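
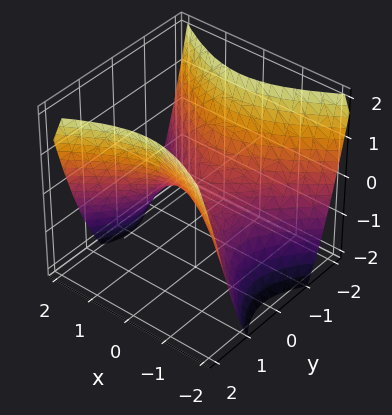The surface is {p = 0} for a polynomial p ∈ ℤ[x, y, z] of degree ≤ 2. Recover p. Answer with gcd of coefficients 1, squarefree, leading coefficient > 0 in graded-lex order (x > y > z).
(a) deg p = 2.
(b) Symmetries: mirror symmetry y ↦ −y ⇒ only even powers of y; it's symmetric under x → −x, forcing even powers of x.
(c) From the visible intercepts: one y-axis crossing is at y = 0; it crosses the x-axis at the gridline x = 0.
(d) Fitting integer coefficients to these (and the overall shape) gives p.

2*x^2 - 3*y^2 + 3*z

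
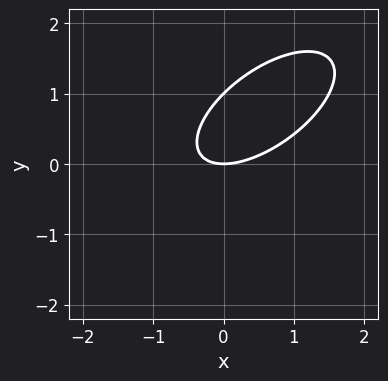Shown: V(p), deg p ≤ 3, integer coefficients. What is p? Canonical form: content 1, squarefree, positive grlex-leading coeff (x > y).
First, deg p = 2. No degree-1 curve has this shape.
Then, from the axis intercepts and sections: the y-axis gridline crossings are at y ∈ {0, 1}; one x-axis crossing is at x = 0.
Finally, solving for integer coefficients yields p as stated.

2*x^2 - 3*x*y + 3*y^2 - 3*y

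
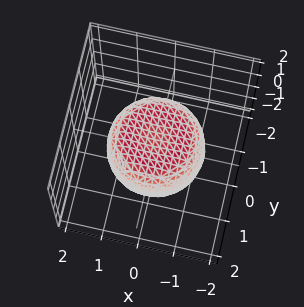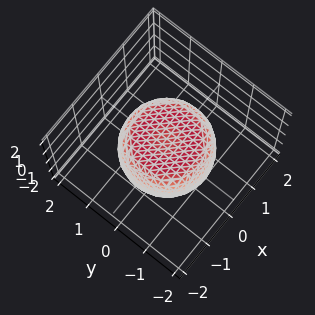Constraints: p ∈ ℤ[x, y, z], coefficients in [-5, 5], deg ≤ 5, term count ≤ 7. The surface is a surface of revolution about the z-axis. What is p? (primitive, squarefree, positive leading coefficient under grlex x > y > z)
Degree: the shape is more complex than any degree-3 surface, so deg p = 4.
Symmetry: every cross-section ⟂ z is a circle, so x, y appear only via x² + y².
From the axis intercepts and sections: a circular section at z = 0 has radius between 1 and 2.
Fitting integer coefficients to these (and the overall shape) gives p.

2*x^4 + 4*x^2*y^2 + 2*y^4 - 2*x^2 - 2*y^2 + 3*z^2 - 2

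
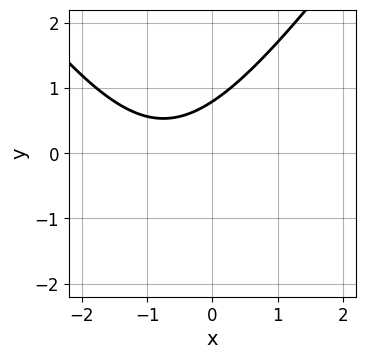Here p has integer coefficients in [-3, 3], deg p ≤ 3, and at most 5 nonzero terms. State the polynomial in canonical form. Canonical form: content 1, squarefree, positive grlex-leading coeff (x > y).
First, the degree is 2 — the shape is more complex than any degree-1 curve.
Then, reading off the gridlines: it misses every integer gridline on the x-axis.
Finally, these observations pin down the coefficients.

2*x^2 - y^2 + 3*x - 3*y + 3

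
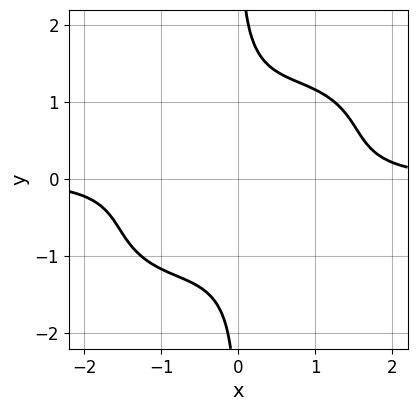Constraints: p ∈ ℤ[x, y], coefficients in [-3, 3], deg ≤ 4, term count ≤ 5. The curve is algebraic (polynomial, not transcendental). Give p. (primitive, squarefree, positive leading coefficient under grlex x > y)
First, the degree is 4 — no degree-3 curve has this shape.
Then, observable constraints: no x-intercept at any integer in the box; no y-intercept at any integer in the box.
Finally, the integer polynomial consistent with all of this is the stated p.

2*x^3*y - 3*x^2*y^2 + 3*x*y^3 - 3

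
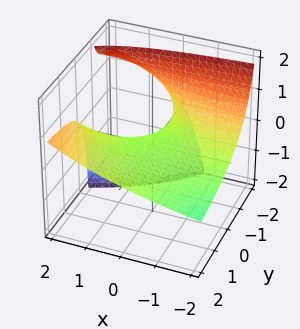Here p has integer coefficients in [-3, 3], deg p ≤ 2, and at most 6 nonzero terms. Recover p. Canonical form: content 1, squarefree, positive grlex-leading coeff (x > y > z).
x*y + x*z - 2*y*z - 3*z

The degree is 2 — the shape is more complex than any degree-1 surface.
Reading off the gridlines: the visible x-axis segment lies entirely on the surface; every point of the y-axis in the box is on the surface; it meets the z-axis at z = 0 (among the integer gridlines).
Together with the visible shape, these determine p as stated.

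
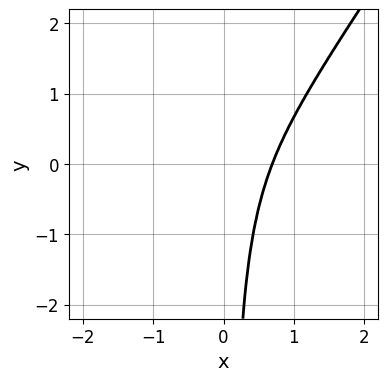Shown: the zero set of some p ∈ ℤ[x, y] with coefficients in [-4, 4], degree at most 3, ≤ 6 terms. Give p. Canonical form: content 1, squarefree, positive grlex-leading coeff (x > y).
First, deg p = 3. The shape is more complex than any degree-2 curve.
Then, observable constraints: the curve avoids every integer y-axis point in the box.
Finally, assembling these constraints gives the stated polynomial.

3*x^3 - 2*x^2*y - x*y - 1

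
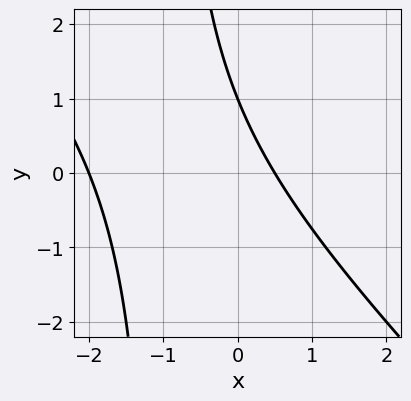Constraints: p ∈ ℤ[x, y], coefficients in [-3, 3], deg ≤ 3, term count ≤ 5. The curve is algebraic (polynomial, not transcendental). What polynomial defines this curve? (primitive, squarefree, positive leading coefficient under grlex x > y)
(a) The degree is 2 — no degree-1 curve has this shape.
(b) Checking where it meets the axes: one x-axis crossing is at x = -2; one y-axis crossing is at y = 1.
(c) Fitting integer coefficients to these (and the overall shape) gives p.

2*x^2 + 2*x*y + 3*x + 2*y - 2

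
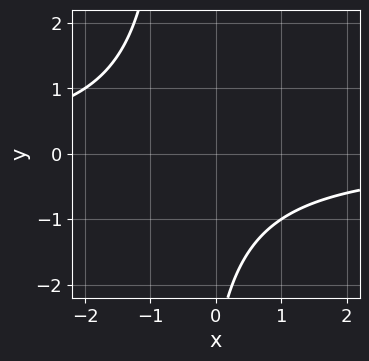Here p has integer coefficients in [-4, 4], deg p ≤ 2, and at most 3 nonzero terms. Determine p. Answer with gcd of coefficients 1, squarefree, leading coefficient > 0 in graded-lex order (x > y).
2*x*y + y + 3

Degree: a generic line meets the curve in up to 2 points, so deg p = 2.
From the axis intercepts and sections: no x-intercept at any integer in the box; the curve avoids every integer y-axis point in the box.
Assembling these constraints gives the stated polynomial.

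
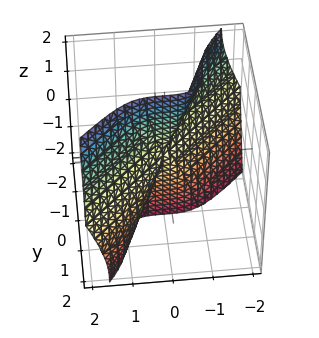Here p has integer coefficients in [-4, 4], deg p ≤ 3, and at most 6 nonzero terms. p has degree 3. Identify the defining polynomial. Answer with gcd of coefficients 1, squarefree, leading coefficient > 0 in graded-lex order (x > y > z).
x^3 + x^2*y - 2*y^3 - 2*y^2*z - y*z^2

(a) The degree is 3 — a generic line meets the surface in up to 3 points.
(b) From the axis intercepts and sections: one y-axis crossing is at y = 0; it crosses the x-axis at the gridline x = 0.
(c) Assembling these constraints gives the stated polynomial. Check: (0, 0, -2) on the z-axis lies on the surface, and p(0, 0, -2) = 0. ✓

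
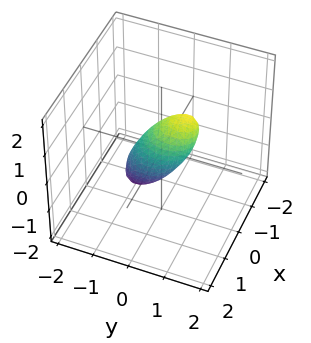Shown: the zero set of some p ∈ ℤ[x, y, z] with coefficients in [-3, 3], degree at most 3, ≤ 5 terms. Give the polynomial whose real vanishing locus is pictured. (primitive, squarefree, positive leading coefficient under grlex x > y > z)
The degree is 2 — no degree-1 surface has this shape.
From the axis intercepts and sections: among the integer gridlines, it crosses the z-axis at z ∈ {-1, 1}.
Together with the visible shape, these determine p as stated.

3*x^2 + 2*y^2 - 2*y*z + z^2 - 1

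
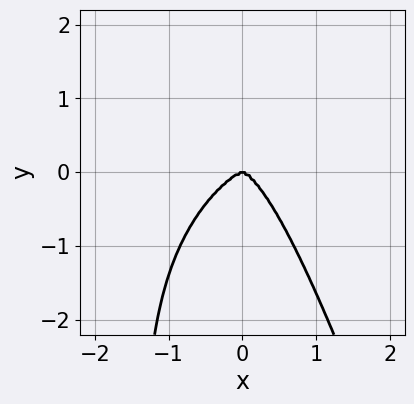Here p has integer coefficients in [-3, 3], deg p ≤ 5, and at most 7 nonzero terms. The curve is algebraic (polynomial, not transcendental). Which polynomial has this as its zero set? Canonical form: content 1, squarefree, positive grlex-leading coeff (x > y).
First, degree: no degree-3 curve has this shape, so deg p = 4.
Then, from the axis intercepts and sections: it crosses the x-axis at the gridline x = 0; it crosses the y-axis at the gridline y = 0.
Finally, these observations pin down the coefficients.

3*x^4 - 3*x^3*y + 2*x^2*y^2 + x*y^3 + 2*y^3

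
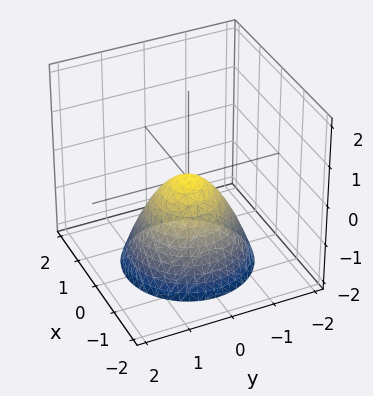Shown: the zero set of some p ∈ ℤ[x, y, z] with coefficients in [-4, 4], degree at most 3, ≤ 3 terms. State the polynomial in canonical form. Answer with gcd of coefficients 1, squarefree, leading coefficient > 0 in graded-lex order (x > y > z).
(a) deg p = 2. A paraboloid; a quadric.
(b) Symmetries: the z-axis is an axis of rotation, so x and y enter only as x² + y².
(c) Reading off the gridlines: a circular section at z = -1 has radius exactly 1; one z-axis crossing is at z = 0.
(d) Assembling these constraints gives the stated polynomial.

x^2 + y^2 + z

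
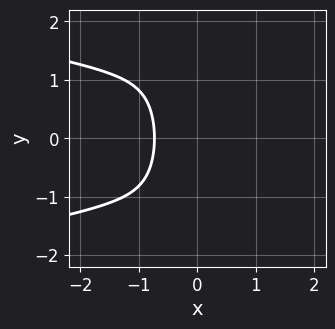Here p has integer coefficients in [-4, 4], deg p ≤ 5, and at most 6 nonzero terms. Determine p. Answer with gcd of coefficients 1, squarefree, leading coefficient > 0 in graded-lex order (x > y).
(a) The degree is 4 — no degree-3 curve has this shape.
(b) Symmetries: it's symmetric under y → −y, forcing even powers of y.
(c) From the visible intercepts: the curve avoids every integer y-axis point in the box.
(d) The integer polynomial consistent with all of this is the stated p.

3*x^2*y^2 + 2*x^3 + 3*x + 3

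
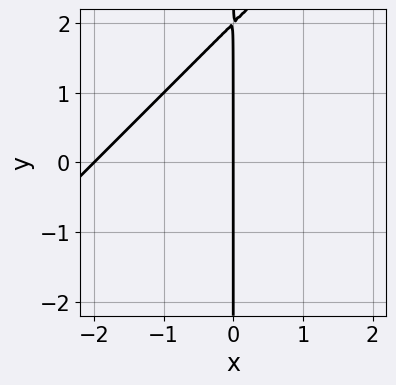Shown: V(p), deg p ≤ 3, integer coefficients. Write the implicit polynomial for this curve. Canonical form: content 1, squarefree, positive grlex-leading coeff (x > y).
First, degree: a generic line meets the curve in up to 2 points, so deg p = 2.
Next, from the visible intercepts: the visible y-axis segment lies entirely on the curve; the x-axis gridline crossings are at x ∈ {-2, 0}.
Finally, the integer polynomial consistent with all of this is the stated p.

x^2 - x*y + 2*x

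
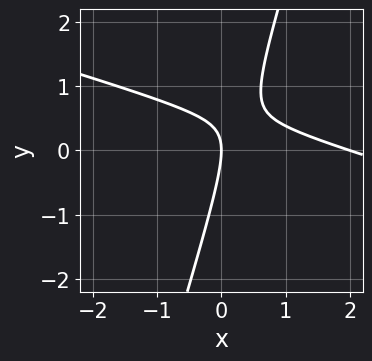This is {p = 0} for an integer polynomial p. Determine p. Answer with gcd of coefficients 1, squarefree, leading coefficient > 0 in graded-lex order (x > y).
(a) Degree: the shape is more complex than any degree-1 curve, so deg p = 2.
(b) Against the integer gridlines: it crosses the y-axis at the gridline y = 0; the x-axis gridline crossings are at x ∈ {0, 2}.
(c) Assembling these constraints gives the stated polynomial.

x^2 + 3*x*y - y^2 - 2*x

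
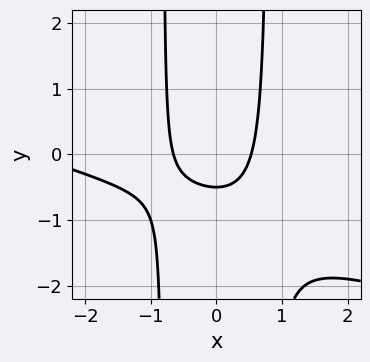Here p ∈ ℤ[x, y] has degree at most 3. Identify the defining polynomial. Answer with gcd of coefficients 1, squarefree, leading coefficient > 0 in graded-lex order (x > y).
1. The degree is 3 — the shape is more complex than any degree-2 curve.
2. The integer polynomial consistent with all of this is the stated p.

x^3 + 3*x^2*y + 3*x^2 - 2*y - 1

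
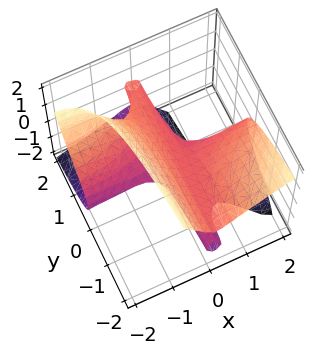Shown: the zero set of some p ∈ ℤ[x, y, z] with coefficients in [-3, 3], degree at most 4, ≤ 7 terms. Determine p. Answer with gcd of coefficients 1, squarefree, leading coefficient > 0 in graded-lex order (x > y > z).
3*x^2*y - x^2*z + 3*x*z^2 + 2*z^3 - z

(a) The degree is 3 — the shape is more complex than any degree-2 surface.
(b) Reading off the gridlines: it crosses the z-axis at the gridline z = 0; the visible y-axis segment lies entirely on the surface; every point of the x-axis in the box is on the surface.
(c) These observations pin down the coefficients.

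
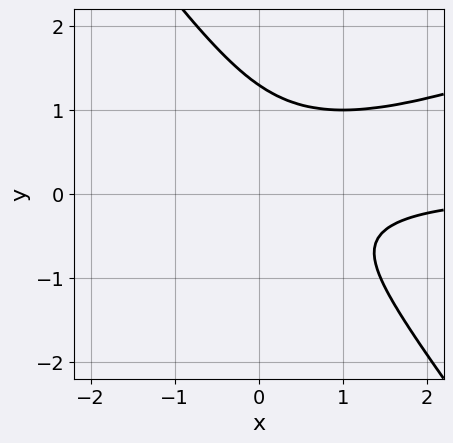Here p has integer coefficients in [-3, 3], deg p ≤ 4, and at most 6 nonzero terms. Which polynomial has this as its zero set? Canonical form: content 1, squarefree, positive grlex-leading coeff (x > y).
1. The degree is 3 — no degree-2 curve has this shape.
2. Against the integer gridlines: the curve avoids every integer x-axis point in the box.
3. Solving for integer coefficients yields p as stated.

x^2*y - 2*x*y^2 - 2*y^3 + 2*y^2 + 1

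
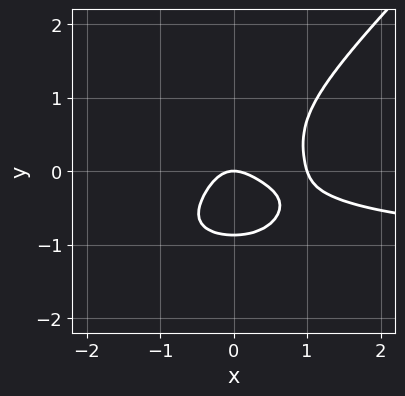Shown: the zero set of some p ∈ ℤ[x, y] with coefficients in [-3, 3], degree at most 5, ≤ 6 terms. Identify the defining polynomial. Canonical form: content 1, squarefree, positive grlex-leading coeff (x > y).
3*x^3*y - 3*y^4 + 3*x^3 - 3*x^2 - 2*y

1. deg p = 4. A generic line meets the curve in up to 4 points.
2. Against the integer gridlines: among the integer gridlines, it crosses the x-axis at x ∈ {0, 1}; it meets the y-axis at y = 0 (among the integer gridlines).
3. Putting this together gives p.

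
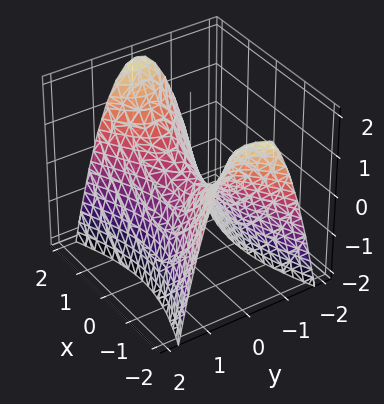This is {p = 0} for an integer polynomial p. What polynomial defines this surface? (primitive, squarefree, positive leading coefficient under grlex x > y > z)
x^2 - 3*y^2 - 2*z

1. deg p = 2. A saddle surface; a quadric.
2. Symmetries: it's symmetric under y → −y, forcing even powers of y; it's symmetric under x → −x, forcing even powers of x.
3. Observable constraints: one y-axis crossing is at y = 0; it meets the x-axis at x = 0 (among the integer gridlines); it meets the z-axis at z = 0 (among the integer gridlines).
4. Matching integer coefficients to the picture gives p.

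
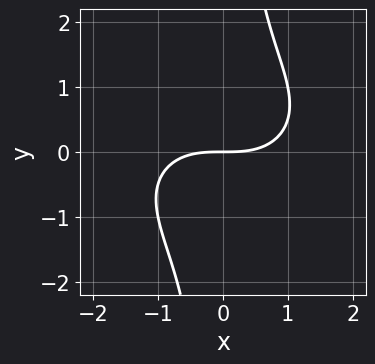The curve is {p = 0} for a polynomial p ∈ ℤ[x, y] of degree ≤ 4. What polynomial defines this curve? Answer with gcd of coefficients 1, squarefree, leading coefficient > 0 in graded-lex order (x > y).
(a) Degree: a generic line meets the curve in up to 3 points, so deg p = 3.
(b) Observable constraints: it crosses the x-axis at the gridline x = 0; it crosses the y-axis at the gridline y = 0.
(c) Matching integer coefficients to the picture gives p.

x^3 + 2*x*y^2 - 3*y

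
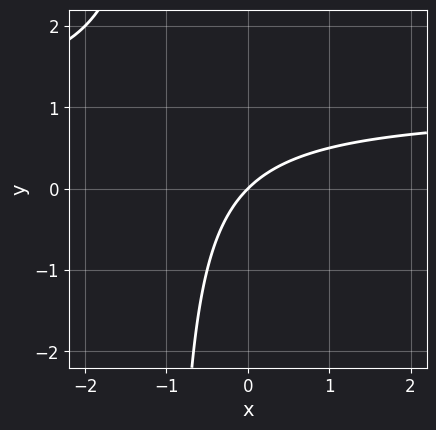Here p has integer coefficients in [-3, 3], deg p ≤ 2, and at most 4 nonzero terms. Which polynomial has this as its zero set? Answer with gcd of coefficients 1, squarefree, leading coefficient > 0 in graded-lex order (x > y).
First, the degree is 2 — the shape is more complex than any degree-1 curve.
Then, from the visible intercepts: it crosses the y-axis at the gridline y = 0; one x-axis crossing is at x = 0.
Finally, matching integer coefficients to the picture gives p.

x*y - x + y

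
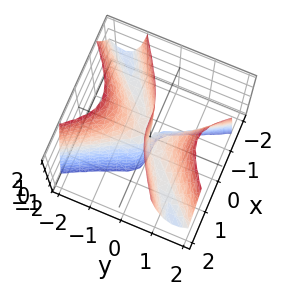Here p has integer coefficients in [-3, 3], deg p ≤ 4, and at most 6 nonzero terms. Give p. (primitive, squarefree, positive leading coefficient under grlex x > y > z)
x^3 - 2*x^2*y + y^3 - y*z

deg p = 3. A generic line meets the surface in up to 3 points.
Reading off the gridlines: it crosses the y-axis at the gridline y = 0; every point of the z-axis in the box is on the surface; one x-axis crossing is at x = 0.
Together with the visible shape, these determine p as stated.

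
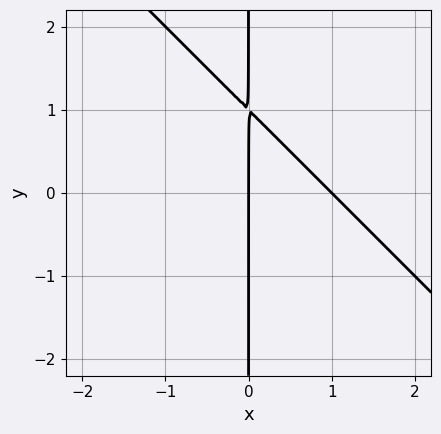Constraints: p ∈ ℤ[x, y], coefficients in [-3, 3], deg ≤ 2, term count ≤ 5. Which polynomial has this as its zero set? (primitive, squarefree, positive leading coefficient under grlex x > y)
x^2 + x*y - x

The degree is 2 — the shape is more complex than any degree-1 curve.
Against the integer gridlines: the visible y-axis segment lies entirely on the curve; among the integer gridlines, it crosses the x-axis at x ∈ {0, 1}.
Matching integer coefficients to the picture gives p.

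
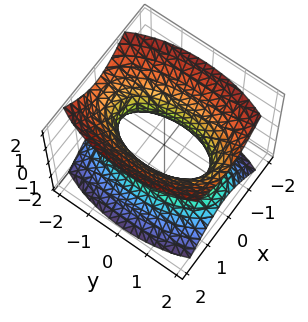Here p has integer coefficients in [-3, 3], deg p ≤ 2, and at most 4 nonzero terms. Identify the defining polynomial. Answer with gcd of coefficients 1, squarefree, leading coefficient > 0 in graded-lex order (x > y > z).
3*x^2 + y^2 - 2*z^2 - 2

First, degree: one connected sheet with a waist; a quadric, so deg p = 2.
Next, symmetries: the x ↦ −x reflection is a symmetry, so x appears only in even powers; the z ↦ −z reflection is a symmetry, so z appears only in even powers; the y ↦ −y reflection is a symmetry, so y appears only in even powers.
Next, from the visible intercepts: no z-intercept at any integer in the box.
Finally, assembling these constraints gives the stated polynomial.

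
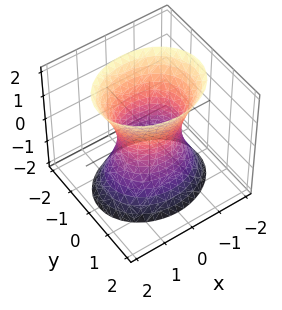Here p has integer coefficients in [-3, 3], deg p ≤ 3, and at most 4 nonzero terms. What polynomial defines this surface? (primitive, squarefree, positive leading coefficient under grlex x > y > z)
First, degree: an hourglass — one-sheet hyperboloid; a quadric, so deg p = 2.
Then, symmetries: the x ↦ −x reflection is a symmetry, so x appears only in even powers; it's symmetric under y → −y, forcing even powers of y; the z ↦ −z reflection is a symmetry, so z appears only in even powers.
Then, reading off the gridlines: the surface avoids every integer z-axis point in the box; the x-axis gridline crossings are at x ∈ {-1, 1}.
Finally, solving for integer coefficients yields p as stated.

2*x^2 + 3*y^2 - z^2 - 2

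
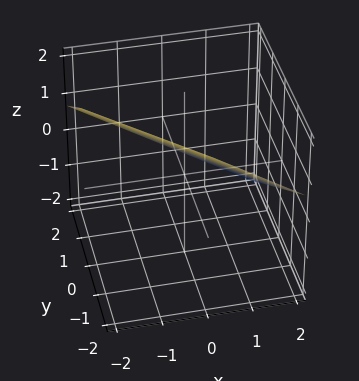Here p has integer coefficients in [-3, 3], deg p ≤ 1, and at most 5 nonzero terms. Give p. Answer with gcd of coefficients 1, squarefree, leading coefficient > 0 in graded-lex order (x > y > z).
(a) The degree is 1 — the surface is flat (a plane).
(b) Observable constraints: one x-axis crossing is at x = 1; it crosses the y-axis at the gridline y = 1.
(c) Together with the visible shape, these determine p as stated.

2*x + 2*y + 3*z - 2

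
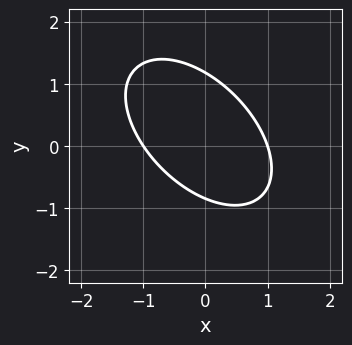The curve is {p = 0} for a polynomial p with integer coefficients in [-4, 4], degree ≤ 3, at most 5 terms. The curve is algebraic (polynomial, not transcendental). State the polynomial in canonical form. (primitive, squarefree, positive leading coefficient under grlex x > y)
Degree: the shape is more complex than any degree-1 curve, so deg p = 2.
From the axis intercepts and sections: among the integer gridlines, it crosses the x-axis at x ∈ {-1, 1}.
Fitting integer coefficients to these (and the overall shape) gives p.

3*x^2 + 3*x*y + 3*y^2 - y - 3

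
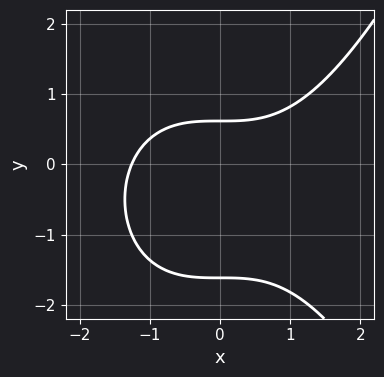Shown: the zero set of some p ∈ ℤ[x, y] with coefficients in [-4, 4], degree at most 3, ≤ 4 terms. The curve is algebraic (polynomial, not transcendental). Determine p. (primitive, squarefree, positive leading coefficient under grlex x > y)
x^3 - 2*y^2 - 2*y + 2

(a) The degree is 3 — no degree-2 curve has this shape.
(b) Matching integer coefficients to the picture gives p.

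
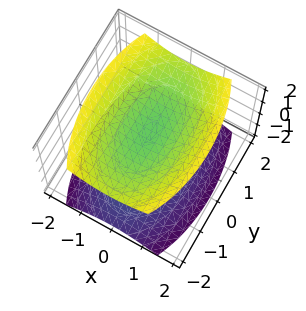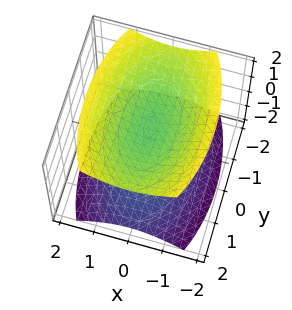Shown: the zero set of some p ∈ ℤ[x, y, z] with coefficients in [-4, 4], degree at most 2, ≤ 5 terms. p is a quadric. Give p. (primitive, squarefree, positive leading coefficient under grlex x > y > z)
There are 2 components. Treating them together as one polynomial.
The degree is 2 — two sheets facing apart; a quadric.
Symmetries: the x ↦ −x reflection is a symmetry, so x appears only in even powers; mirror symmetry z ↦ −z ⇒ only even powers of z; it's symmetric under y → −y, forcing even powers of y.
Reading off the gridlines: among the integer gridlines, it crosses the z-axis at z ∈ {-1, 1}; the surface avoids every integer y-axis point in the box; it misses every integer gridline on the x-axis.
Assembling these constraints gives the stated polynomial.

3*x^2 + y^2 - 3*z^2 + 3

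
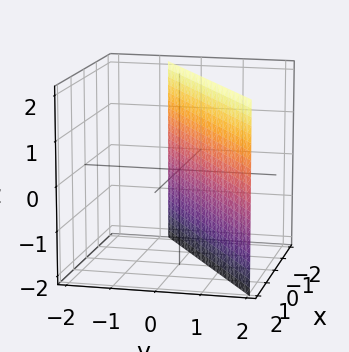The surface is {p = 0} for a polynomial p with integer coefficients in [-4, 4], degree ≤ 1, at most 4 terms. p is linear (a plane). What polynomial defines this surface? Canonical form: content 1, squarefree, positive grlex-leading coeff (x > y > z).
2*x - 3*y + 2

The degree is 1 — the surface is flat (a plane).
Against the integer gridlines: it meets the x-axis at x = -1 (among the integer gridlines); the surface avoids every integer z-axis point in the box.
Solving for integer coefficients yields p as stated.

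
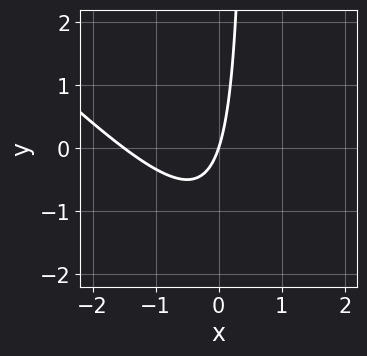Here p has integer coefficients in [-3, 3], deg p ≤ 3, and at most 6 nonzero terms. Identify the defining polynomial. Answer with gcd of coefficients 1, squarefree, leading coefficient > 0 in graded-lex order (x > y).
1. The degree is 2 — a generic line meets the curve in up to 2 points.
2. From the visible intercepts: it crosses the y-axis at the gridline y = 0; one x-axis crossing is at x = 0.
3. Fitting integer coefficients to these (and the overall shape) gives p.

2*x^2 + 2*x*y + 3*x - y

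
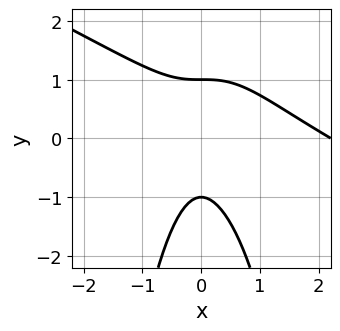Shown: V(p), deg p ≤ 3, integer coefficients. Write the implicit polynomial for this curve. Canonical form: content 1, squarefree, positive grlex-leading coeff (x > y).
(a) The degree is 3 — a generic line meets the curve in up to 3 points.
(b) Observable constraints: no x-intercept at any integer in the box; the y-axis gridline crossings are at y ∈ {-1, 1}.
(c) Assembling these constraints gives the stated polynomial.

x^3 + 2*x^2*y - 2*x^2 + y^2 - 1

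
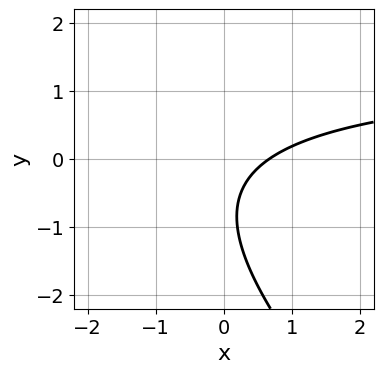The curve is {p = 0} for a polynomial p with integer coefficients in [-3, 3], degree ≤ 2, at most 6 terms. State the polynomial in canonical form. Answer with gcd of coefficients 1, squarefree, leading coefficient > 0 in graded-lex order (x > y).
2*x*y + 2*y^2 - 3*x + 3*y + 2

First, deg p = 2.
Next, checking where it meets the axes: the curve avoids every integer y-axis point in the box.
Finally, fitting integer coefficients to these (and the overall shape) gives p.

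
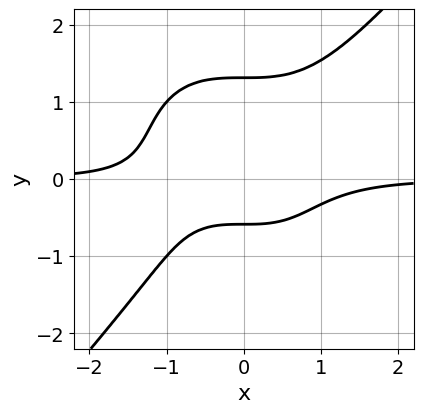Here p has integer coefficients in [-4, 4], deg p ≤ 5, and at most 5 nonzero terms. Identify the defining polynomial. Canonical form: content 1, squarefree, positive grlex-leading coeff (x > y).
3*x^3*y - 2*y^4 + 3*y + 2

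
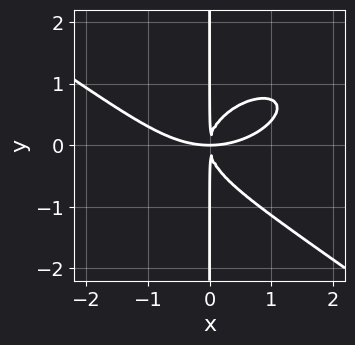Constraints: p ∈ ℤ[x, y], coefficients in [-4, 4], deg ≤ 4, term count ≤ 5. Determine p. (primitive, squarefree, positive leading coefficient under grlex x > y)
x^4 + 3*x*y^3 - 3*x^2*y

(a) Degree: the shape is more complex than any degree-3 curve, so deg p = 4.
(b) Observable constraints: the visible y-axis segment lies entirely on the curve.
(c) Putting this together gives p.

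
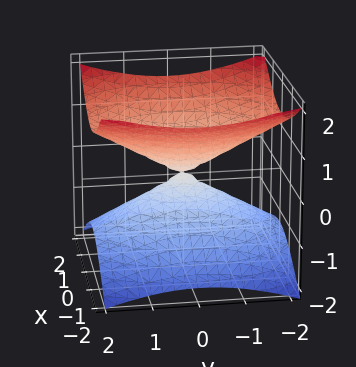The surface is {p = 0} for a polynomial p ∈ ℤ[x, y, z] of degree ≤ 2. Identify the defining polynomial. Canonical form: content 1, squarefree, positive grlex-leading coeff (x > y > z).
2*x^2 + y^2 - 3*z^2

First, deg p = 2. A double cone through the origin; a quadric.
Next, symmetries: the y ↦ −y reflection is a symmetry, so y appears only in even powers; mirror symmetry x ↦ −x ⇒ only even powers of x; it's symmetric under z → −z, forcing even powers of z.
Then, checking where it meets the axes: it meets the z-axis at z = 0 (among the integer gridlines); it crosses the y-axis at the gridline y = 0.
Finally, together with the visible shape, these determine p as stated.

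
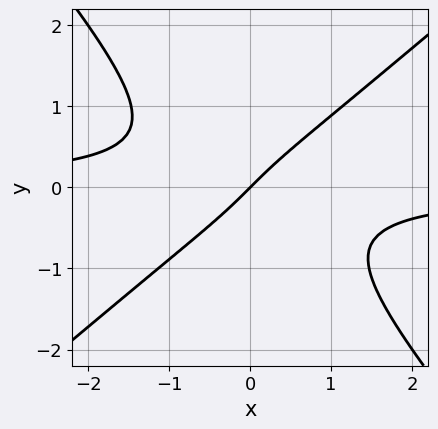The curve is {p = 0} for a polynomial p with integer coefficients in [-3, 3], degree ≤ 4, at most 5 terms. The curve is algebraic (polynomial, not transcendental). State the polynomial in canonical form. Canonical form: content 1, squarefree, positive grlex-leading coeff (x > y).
3*x^2*y - x*y^2 - 3*y^3 + 2*x - 2*y

(a) The degree is 3 — a generic line meets the curve in up to 3 points.
(b) From the axis intercepts and sections: it meets the y-axis at y = 0 (among the integer gridlines); one x-axis crossing is at x = 0.
(c) Solving for integer coefficients yields p as stated.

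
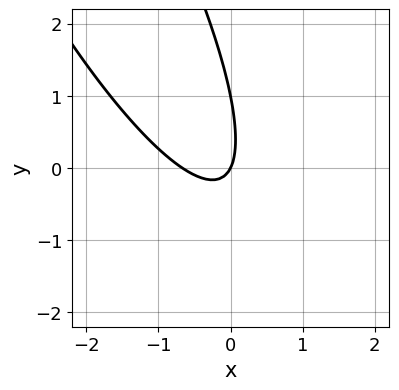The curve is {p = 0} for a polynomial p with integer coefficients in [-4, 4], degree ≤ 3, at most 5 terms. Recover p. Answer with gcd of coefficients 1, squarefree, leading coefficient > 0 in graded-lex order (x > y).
(a) The degree is 2 — the shape is more complex than any degree-1 curve.
(b) Against the integer gridlines: the y-axis gridline crossings are at y ∈ {0, 1}; it meets the x-axis at x = 0 (among the integer gridlines).
(c) Matching integer coefficients to the picture gives p.

3*x^2 + 3*x*y + y^2 + 2*x - y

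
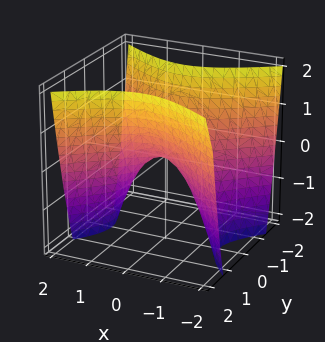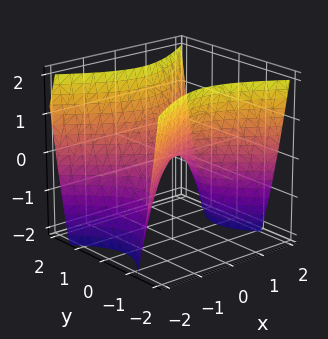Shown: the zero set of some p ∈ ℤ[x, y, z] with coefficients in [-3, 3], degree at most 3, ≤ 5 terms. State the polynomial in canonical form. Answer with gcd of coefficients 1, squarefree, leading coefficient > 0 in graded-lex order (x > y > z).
2*x^2 - 3*y^2 + 2*z

First, degree: a saddle surface; a quadric, so deg p = 2.
Then, symmetries: the y ↦ −y reflection is a symmetry, so y appears only in even powers; mirror symmetry x ↦ −x ⇒ only even powers of x.
Then, from the axis intercepts and sections: it meets the z-axis at z = 0 (among the integer gridlines); it meets the y-axis at y = 0 (among the integer gridlines).
Finally, these observations pin down the coefficients.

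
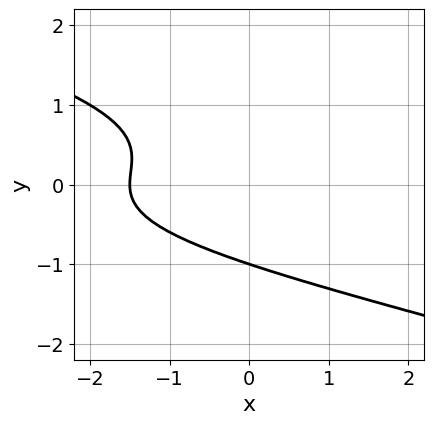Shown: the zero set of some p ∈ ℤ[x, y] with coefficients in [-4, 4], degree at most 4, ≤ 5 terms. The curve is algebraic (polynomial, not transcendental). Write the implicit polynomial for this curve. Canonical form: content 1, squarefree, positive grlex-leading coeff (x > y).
x*y^2 + 3*y^3 + 2*x + 3

First, degree: the shape is more complex than any degree-2 curve, so deg p = 3.
Then, checking where it meets the axes: it meets the y-axis at y = -1 (among the integer gridlines).
Finally, the integer polynomial consistent with all of this is the stated p.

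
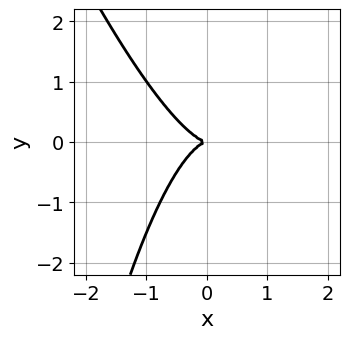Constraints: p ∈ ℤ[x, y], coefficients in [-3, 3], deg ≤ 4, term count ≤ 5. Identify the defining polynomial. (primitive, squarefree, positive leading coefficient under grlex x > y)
3*x^3 + x^2*y + 2*y^2

First, degree: the shape is more complex than any degree-2 curve, so deg p = 3.
Next, from the visible intercepts: one y-axis crossing is at y = 0; one x-axis crossing is at x = 0.
Finally, these observations pin down the coefficients.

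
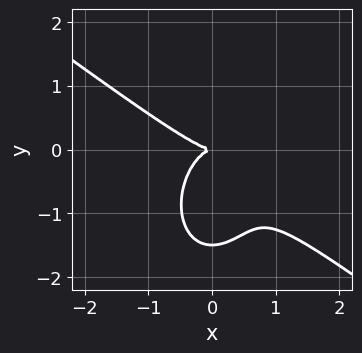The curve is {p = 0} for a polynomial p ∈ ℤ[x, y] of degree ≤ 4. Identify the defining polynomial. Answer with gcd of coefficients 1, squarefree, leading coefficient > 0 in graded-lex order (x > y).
3*x^3 + 3*x^2*y + 2*y^3 + 3*y^2

(a) The degree is 3 — the shape is more complex than any degree-2 curve.
(b) From the axis intercepts and sections: it crosses the y-axis at the gridline y = 0; it meets the x-axis at x = 0 (among the integer gridlines).
(c) The integer polynomial consistent with all of this is the stated p.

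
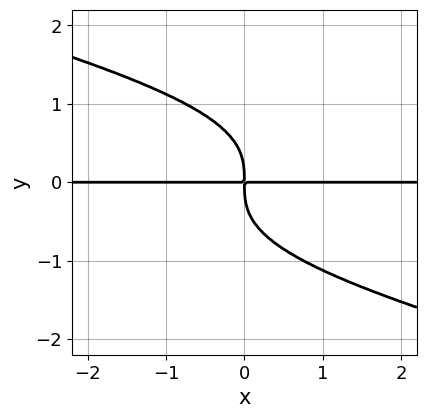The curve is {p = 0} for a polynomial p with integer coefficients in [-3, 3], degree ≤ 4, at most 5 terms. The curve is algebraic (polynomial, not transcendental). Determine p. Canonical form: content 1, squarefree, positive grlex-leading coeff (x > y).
x*y^3 + 3*y^4 + 3*x*y

1. The degree is 4 — no degree-3 curve has this shape.
2. Observable constraints: the visible x-axis segment lies entirely on the curve.
3. Matching integer coefficients to the picture gives p.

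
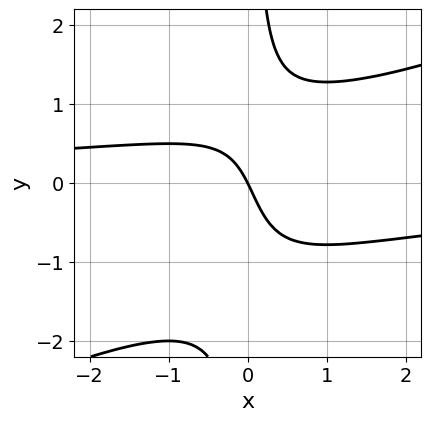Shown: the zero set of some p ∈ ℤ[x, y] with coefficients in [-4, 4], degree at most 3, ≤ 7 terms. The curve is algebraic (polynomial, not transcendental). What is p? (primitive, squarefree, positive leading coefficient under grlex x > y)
x^2*y - 2*x*y^2 - x*y + 2*x + y

First, deg p = 3. No degree-2 curve has this shape.
Next, from the visible intercepts: it meets the x-axis at x = 0 (among the integer gridlines); it meets the y-axis at y = 0 (among the integer gridlines).
Finally, assembling these constraints gives the stated polynomial.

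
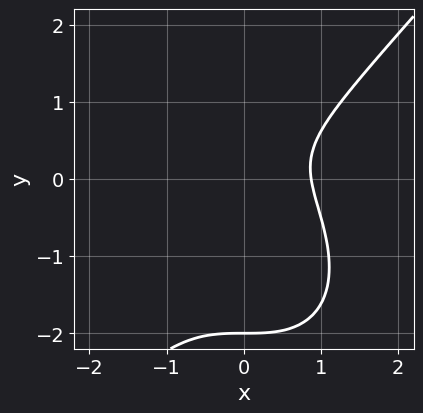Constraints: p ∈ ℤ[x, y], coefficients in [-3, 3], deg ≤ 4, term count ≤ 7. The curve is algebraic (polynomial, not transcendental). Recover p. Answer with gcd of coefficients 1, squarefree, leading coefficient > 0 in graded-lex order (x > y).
First, degree: the shape is more complex than any degree-2 curve, so deg p = 3.
Next, against the integer gridlines: it meets the y-axis at y = -2 (among the integer gridlines).
Finally, assembling these constraints gives the stated polynomial.

3*x^3 - 2*y^3 - 3*y^2 + y - 2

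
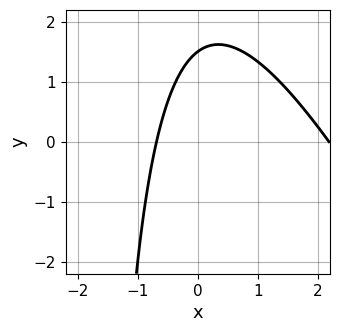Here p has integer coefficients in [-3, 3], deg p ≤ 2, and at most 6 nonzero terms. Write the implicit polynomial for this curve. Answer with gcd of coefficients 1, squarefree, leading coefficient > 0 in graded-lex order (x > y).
2*x^2 + x*y - 3*x + 2*y - 3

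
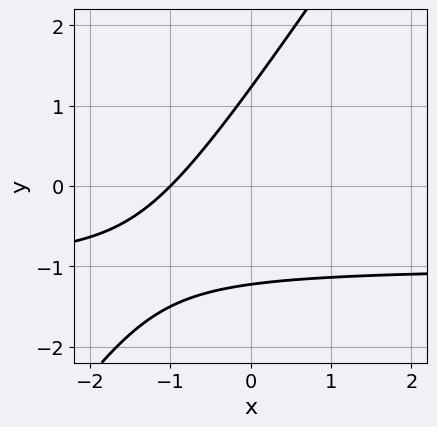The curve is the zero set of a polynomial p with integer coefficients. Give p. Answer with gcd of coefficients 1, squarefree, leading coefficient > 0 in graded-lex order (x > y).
Degree: a generic line meets the curve in up to 2 points, so deg p = 2.
Observable constraints: it crosses the x-axis at the gridline x = -1.
Together with the visible shape, these determine p as stated.

3*x*y - 2*y^2 + 3*x + 3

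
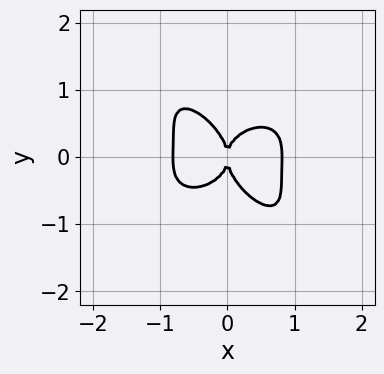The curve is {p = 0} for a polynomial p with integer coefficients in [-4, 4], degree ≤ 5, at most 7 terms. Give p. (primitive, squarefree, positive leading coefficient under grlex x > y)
First, the degree is 4 — the shape is more complex than any degree-3 curve.
Next, reading off the gridlines: it meets the x-axis at x = 0 (among the integer gridlines); one y-axis crossing is at y = 0.
Finally, these observations pin down the coefficients.

3*x^4 + x^2*y^2 + 3*x*y^3 + 3*y^4 - 2*x^2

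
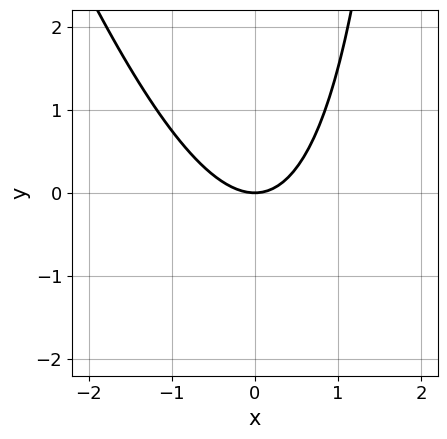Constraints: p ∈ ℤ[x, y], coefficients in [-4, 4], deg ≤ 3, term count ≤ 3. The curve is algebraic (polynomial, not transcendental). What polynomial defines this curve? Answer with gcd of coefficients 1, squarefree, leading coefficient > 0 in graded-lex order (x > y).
3*x^2 + x*y - 3*y

deg p = 2. A generic line meets the curve in up to 2 points.
From the axis intercepts and sections: it meets the x-axis at x = 0 (among the integer gridlines); it meets the y-axis at y = 0 (among the integer gridlines).
The integer polynomial consistent with all of this is the stated p.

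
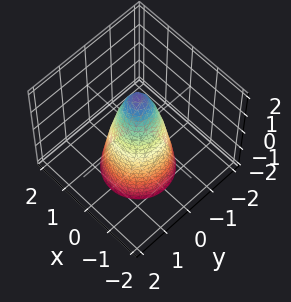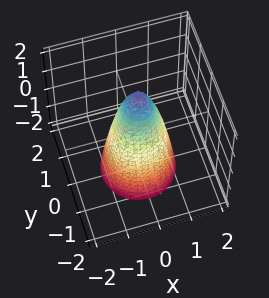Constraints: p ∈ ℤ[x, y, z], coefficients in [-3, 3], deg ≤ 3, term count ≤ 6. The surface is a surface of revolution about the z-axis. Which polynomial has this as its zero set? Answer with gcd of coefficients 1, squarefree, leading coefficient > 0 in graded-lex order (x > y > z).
3*x^2 + 3*y^2 + z - 2

deg p = 2. The shape is more complex than any degree-1 surface.
Symmetry: the surface is invariant under rotation about z: p = q(x² + y², z).
Observable constraints: it crosses the z-axis at the gridline z = 2; a circular section at z = -2 has radius between 1 and 2.
Solving for integer coefficients yields p as stated.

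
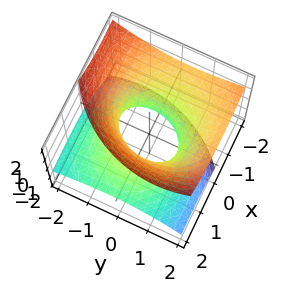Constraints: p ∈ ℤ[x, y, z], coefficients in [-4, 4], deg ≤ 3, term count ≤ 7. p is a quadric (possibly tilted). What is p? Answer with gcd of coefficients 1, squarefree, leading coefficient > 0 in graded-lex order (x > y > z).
1. deg p = 2. The shape is more complex than any degree-1 surface.
2. Reading off the gridlines: the y-axis gridline crossings are at y ∈ {-1, 1}; the surface avoids every integer z-axis point in the box.
3. Together with the visible shape, these determine p as stated. Check: (1, 0, 0) on the x-axis lies on the surface, and p(1, 0, 0) = 0. ✓

x^2 + 2*x*z + y^2 - y*z - 2*z^2 - 1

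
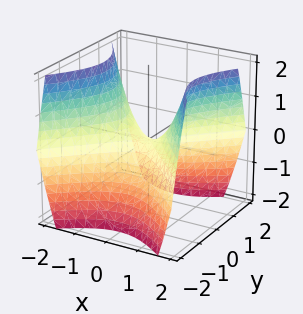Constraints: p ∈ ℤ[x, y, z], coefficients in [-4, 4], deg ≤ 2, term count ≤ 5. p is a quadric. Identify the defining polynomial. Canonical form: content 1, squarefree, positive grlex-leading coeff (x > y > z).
x^2 - y^2 - z

(a) deg p = 2.
(b) Symmetries: mirror symmetry y ↦ −y ⇒ only even powers of y; it's symmetric under x → −x, forcing even powers of x.
(c) Reading off the gridlines: it meets the x-axis at x = 0 (among the integer gridlines); it crosses the y-axis at the gridline y = 0; it crosses the z-axis at the gridline z = 0.
(d) Matching integer coefficients to the picture gives p.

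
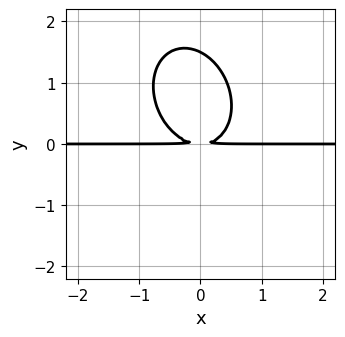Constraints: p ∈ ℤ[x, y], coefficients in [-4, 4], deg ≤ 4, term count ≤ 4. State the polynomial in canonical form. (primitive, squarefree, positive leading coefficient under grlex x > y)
deg p = 3.
From the axis intercepts and sections: every point of the x-axis in the box is on the curve.
Fitting integer coefficients to these (and the overall shape) gives p.

3*x^2*y + x*y^2 + 2*y^3 - 3*y^2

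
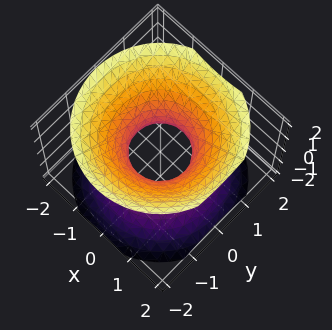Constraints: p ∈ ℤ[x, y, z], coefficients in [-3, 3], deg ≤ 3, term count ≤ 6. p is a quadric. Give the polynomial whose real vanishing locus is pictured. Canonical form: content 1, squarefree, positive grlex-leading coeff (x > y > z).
(a) Degree: an hourglass — one-sheet hyperboloid; a quadric, so deg p = 2.
(b) Symmetry: every cross-section ⟂ z is a circle, so x, y appear only via x² + y²; mirror symmetry z ↦ −z ⇒ only even powers of z.
(c) From the axis intercepts and sections: no z-intercept at any integer in the box; a circular section at z = 0 has radius between 0 and 1.
(d) These observations pin down the coefficients.

3*x^2 + 3*y^2 - 3*z^2 - 2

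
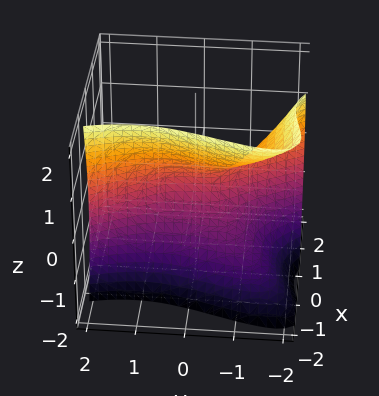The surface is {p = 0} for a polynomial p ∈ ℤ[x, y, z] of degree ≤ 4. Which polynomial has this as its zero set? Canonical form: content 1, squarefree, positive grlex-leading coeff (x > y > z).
1. The degree is 3 — no degree-2 surface has this shape.
2. Observable constraints: one x-axis crossing is at x = 0; one z-axis crossing is at z = 0.
3. Solving for integer coefficients yields p as stated.

3*x^3 - 3*x^2*y + y^3 + 2*z^2 + 2*x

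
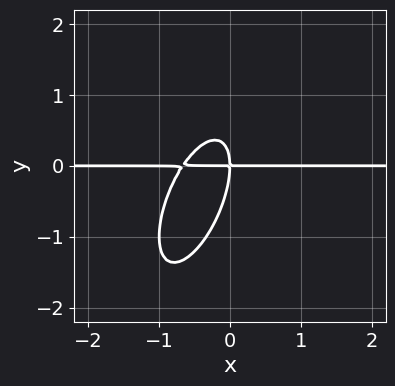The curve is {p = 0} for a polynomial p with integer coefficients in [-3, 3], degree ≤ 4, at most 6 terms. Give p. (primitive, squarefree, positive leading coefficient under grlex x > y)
First, deg p = 3.
Then, observable constraints: it meets the y-axis at y = 0 (among the integer gridlines); every point of the x-axis in the box is on the curve.
Finally, putting this together gives p.

3*x^2*y - 2*x*y^2 + y^3 + 2*x*y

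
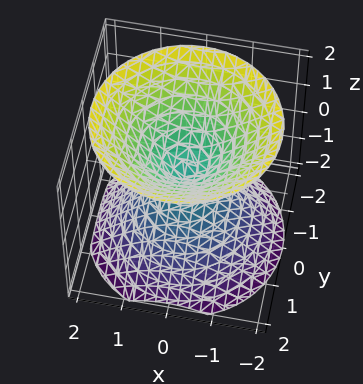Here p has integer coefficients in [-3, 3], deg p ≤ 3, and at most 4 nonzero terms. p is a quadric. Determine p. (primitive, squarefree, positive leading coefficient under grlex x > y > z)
x^2 + y^2 - z^2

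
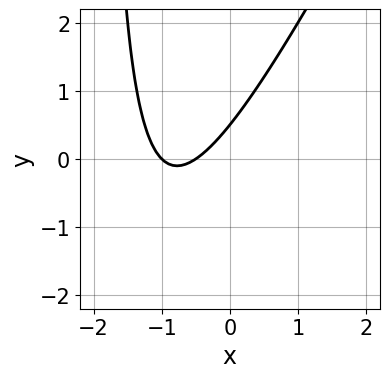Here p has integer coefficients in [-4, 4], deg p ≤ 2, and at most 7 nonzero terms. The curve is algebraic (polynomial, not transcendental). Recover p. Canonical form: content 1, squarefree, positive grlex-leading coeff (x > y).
2*x^2 - x*y + 3*x - 2*y + 1

(a) The degree is 2 — no degree-1 curve has this shape.
(b) Against the integer gridlines: it meets the x-axis at x = -1 (among the integer gridlines).
(c) Together with the visible shape, these determine p as stated.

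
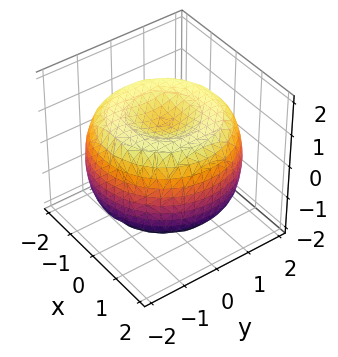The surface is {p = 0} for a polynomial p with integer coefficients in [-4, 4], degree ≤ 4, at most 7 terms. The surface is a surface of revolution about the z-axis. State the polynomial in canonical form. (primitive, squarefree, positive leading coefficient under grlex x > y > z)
x^4 + 2*x^2*y^2 + y^4 - 3*x^2 - 3*y^2 + 3*z^2 - 3

(a) deg p = 4. A generic line meets the surface in up to 4 points.
(b) Symmetry: every cross-section ⟂ z is a circle, so x, y appear only via x² + y².
(c) Reading off the gridlines: among the integer gridlines, it crosses the z-axis at z ∈ {-1, 1}; a circular section at z = 0 has radius between 1 and 2.
(d) The integer polynomial consistent with all of this is the stated p.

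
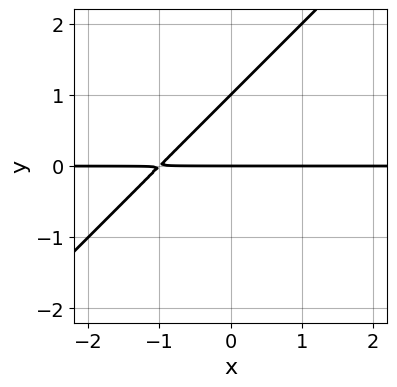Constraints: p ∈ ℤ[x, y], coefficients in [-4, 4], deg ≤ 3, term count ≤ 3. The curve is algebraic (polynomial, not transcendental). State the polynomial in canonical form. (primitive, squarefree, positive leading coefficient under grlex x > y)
First, deg p = 2. A generic line meets the curve in up to 2 points.
Then, against the integer gridlines: among the integer gridlines, it crosses the y-axis at y ∈ {0, 1}; the visible x-axis segment lies entirely on the curve.
Finally, the integer polynomial consistent with all of this is the stated p.

x*y - y^2 + y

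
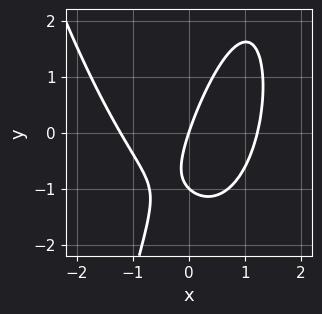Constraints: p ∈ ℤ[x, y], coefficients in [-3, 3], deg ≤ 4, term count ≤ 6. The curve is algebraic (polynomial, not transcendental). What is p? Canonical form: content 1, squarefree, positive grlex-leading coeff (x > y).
2*x^3 - 2*x*y + y^2 - 3*x + y

(a) The degree is 3 — no degree-2 curve has this shape.
(b) From the axis intercepts and sections: the y-axis gridline crossings are at y ∈ {-1, 0}; it crosses the x-axis at the gridline x = 0.
(c) Putting this together gives p.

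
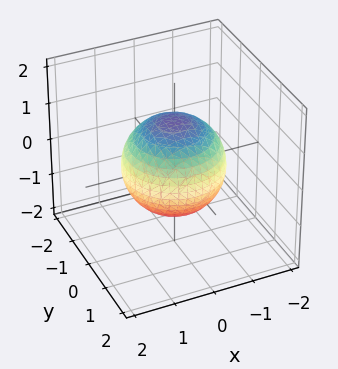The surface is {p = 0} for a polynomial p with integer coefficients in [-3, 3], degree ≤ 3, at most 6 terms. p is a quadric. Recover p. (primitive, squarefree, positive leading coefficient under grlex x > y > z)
Degree: a closed, bounded, convex surface; a quadric, so deg p = 2.
Symmetries: the surface is invariant under rotation about z: p = q(x² + y², z); mirror symmetry z ↦ −z ⇒ only even powers of z.
Against the integer gridlines: a circular section at z = 1 has radius between 0 and 1.
Fitting integer coefficients to these (and the overall shape) gives p.

2*x^2 + 2*y^2 + 2*z^2 - 3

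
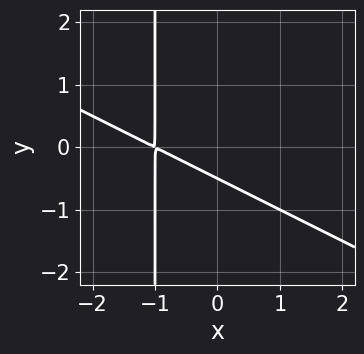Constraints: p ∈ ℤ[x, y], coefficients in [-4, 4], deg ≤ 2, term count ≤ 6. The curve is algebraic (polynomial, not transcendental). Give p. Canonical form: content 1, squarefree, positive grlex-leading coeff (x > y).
First, the degree is 2 — the shape is more complex than any degree-1 curve.
Finally, solving for integer coefficients yields p as stated.

x^2 + 2*x*y + 2*x + 2*y + 1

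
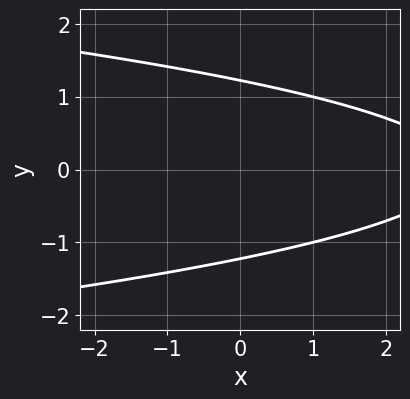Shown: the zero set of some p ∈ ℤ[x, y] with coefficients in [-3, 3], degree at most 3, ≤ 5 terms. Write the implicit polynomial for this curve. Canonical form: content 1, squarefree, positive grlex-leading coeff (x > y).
deg p = 2.
Symmetries: mirror symmetry y ↦ −y ⇒ only even powers of y.
Observable constraints: no x-intercept at any integer in the box.
Solving for integer coefficients yields p as stated.

2*y^2 + x - 3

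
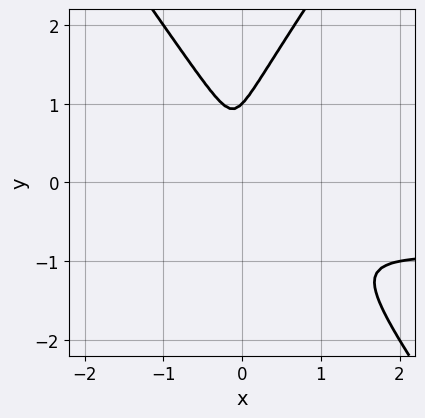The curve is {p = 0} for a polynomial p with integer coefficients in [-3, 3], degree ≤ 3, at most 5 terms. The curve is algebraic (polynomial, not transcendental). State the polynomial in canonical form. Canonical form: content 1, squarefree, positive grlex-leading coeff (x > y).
(a) Degree: no degree-2 curve has this shape, so deg p = 3.
(b) Reading off the gridlines: it crosses the y-axis at the gridline y = 1.
(c) These observations pin down the coefficients.

2*x^2*y - y^3 + 2*x^2 + x*y + y^2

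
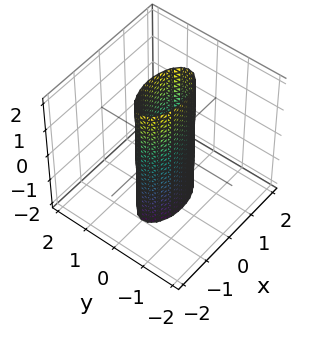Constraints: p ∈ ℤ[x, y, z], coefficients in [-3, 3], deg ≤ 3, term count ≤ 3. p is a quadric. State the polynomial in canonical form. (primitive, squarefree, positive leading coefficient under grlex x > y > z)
First, deg p = 2. A cylinder; a quadric.
Then, symmetries: it's symmetric under x → −x, forcing even powers of x; it's symmetric under y → −y, forcing even powers of y; mirror symmetry z ↦ −z ⇒ only even powers of z.
Next, checking where it meets the axes: among the integer gridlines, it crosses the x-axis at x ∈ {-1, 1}; no z-intercept at any integer in the box.
Finally, putting this together gives p.

x^2 + 3*y^2 - 1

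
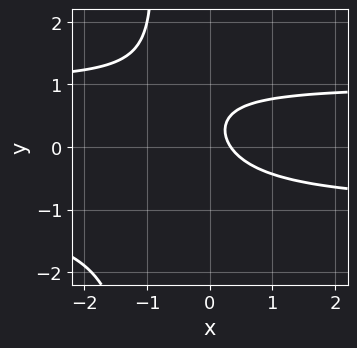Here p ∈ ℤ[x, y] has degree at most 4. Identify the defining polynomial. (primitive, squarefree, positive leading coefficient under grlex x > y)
3*x*y^2 + 3*y^2 - 3*x - 2*y + 1

(a) Degree: a generic line meets the curve in up to 3 points, so deg p = 3.
(b) Checking where it meets the axes: the curve avoids every integer y-axis point in the box.
(c) Putting this together gives p.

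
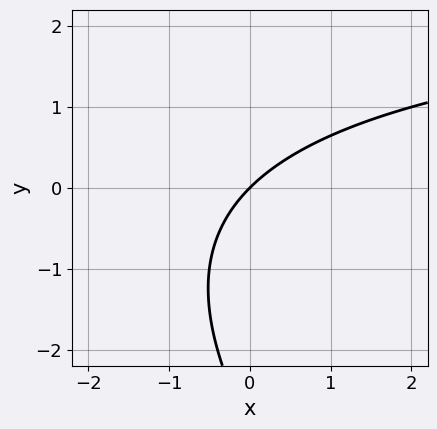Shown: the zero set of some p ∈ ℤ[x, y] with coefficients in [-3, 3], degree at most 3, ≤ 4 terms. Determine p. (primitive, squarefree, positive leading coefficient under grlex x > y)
(a) deg p = 2. The shape is more complex than any degree-1 curve.
(b) From the visible intercepts: it crosses the y-axis at the gridline y = 0; it meets the x-axis at x = 0 (among the integer gridlines).
(c) Matching integer coefficients to the picture gives p.

x*y + y^2 - 3*x + 3*y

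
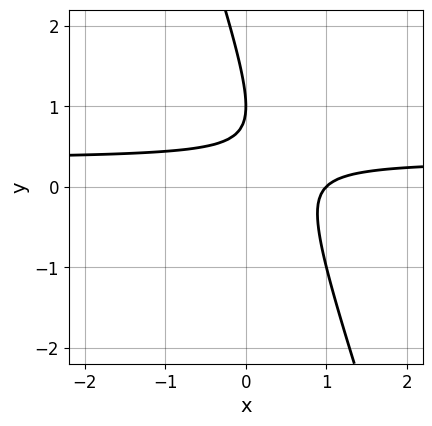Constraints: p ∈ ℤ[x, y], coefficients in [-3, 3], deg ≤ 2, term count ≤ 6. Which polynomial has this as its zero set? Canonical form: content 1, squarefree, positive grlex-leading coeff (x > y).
3*x*y + y^2 - x - 2*y + 1

deg p = 2. A generic line meets the curve in up to 2 points.
Against the integer gridlines: one y-axis crossing is at y = 1; one x-axis crossing is at x = 1.
Fitting integer coefficients to these (and the overall shape) gives p.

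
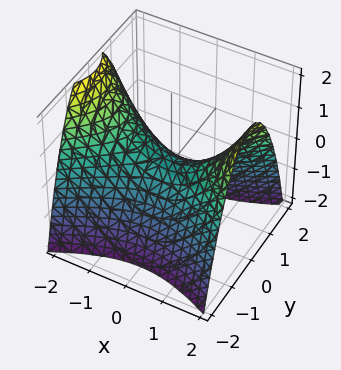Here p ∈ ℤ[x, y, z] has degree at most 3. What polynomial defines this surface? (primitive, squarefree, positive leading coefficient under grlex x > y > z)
x^2 - 2*y^2 - 2*z

deg p = 2.
Symmetries: the x ↦ −x reflection is a symmetry, so x appears only in even powers; the y ↦ −y reflection is a symmetry, so y appears only in even powers.
From the axis intercepts and sections: it crosses the x-axis at the gridline x = 0; it meets the y-axis at y = 0 (among the integer gridlines); one z-axis crossing is at z = 0.
Putting this together gives p.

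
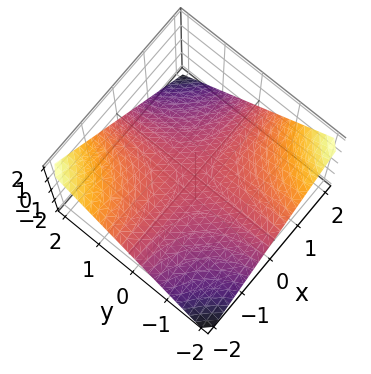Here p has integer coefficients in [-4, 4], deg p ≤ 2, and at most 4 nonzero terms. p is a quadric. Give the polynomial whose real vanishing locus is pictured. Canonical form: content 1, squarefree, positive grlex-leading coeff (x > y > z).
x*y + 2*z

1. Degree: a saddle surface; a quadric, so deg p = 2.
2. Reading off the gridlines: every point of the x-axis in the box is on the surface; it meets the z-axis at z = 0 (among the integer gridlines); the visible y-axis segment lies entirely on the surface.
3. These observations pin down the coefficients.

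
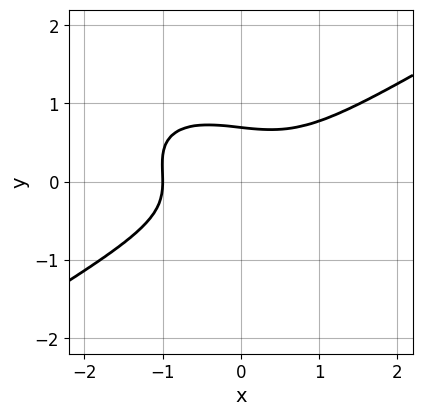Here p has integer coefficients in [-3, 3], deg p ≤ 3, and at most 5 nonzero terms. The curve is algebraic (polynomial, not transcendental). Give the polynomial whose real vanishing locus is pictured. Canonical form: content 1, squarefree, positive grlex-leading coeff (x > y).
Degree: the shape is more complex than any degree-2 curve, so deg p = 3.
From the axis intercepts and sections: it crosses the x-axis at the gridline x = -1.
These observations pin down the coefficients.

x^3 - x*y^2 - 3*y^3 + 1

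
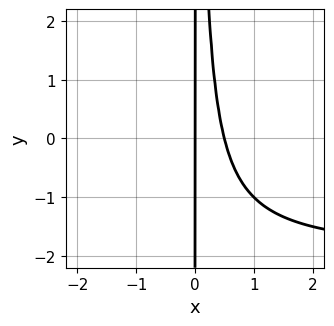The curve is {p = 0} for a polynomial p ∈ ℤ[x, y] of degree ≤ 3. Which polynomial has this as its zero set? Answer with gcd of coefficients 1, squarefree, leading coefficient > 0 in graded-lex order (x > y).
x^2*y + 2*x^2 - x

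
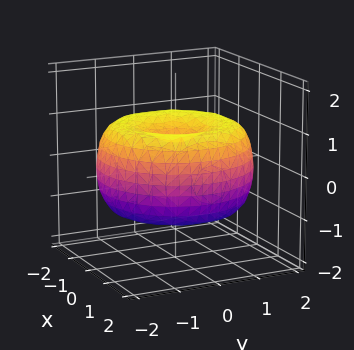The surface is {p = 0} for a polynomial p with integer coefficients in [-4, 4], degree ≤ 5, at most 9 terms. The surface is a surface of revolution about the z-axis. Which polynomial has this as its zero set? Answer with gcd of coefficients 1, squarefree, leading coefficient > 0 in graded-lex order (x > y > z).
First, degree: the shape is more complex than any degree-3 surface, so deg p = 4.
Next, symmetry: the z-axis is an axis of rotation, so x and y enter only as x² + y².
Then, observable constraints: a circular section at z = 0 has radius between 1 and 2.
Finally, together with the visible shape, these determine p as stated.

x^4 + 2*x^2*y^2 + y^4 - 3*x^2 - 3*y^2 + 3*z^2 - 1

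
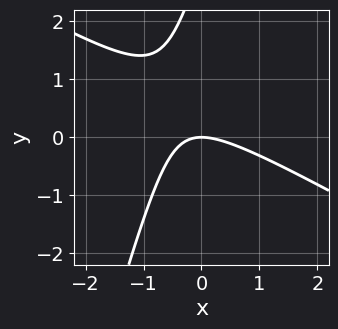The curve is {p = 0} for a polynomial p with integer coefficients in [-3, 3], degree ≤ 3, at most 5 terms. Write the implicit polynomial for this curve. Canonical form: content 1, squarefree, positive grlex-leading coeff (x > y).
First, the degree is 2 — the shape is more complex than any degree-1 curve.
Then, checking where it meets the axes: one x-axis crossing is at x = 0; it crosses the y-axis at the gridline y = 0.
Finally, assembling these constraints gives the stated polynomial.

2*x^2 + 3*x*y - y^2 + 3*y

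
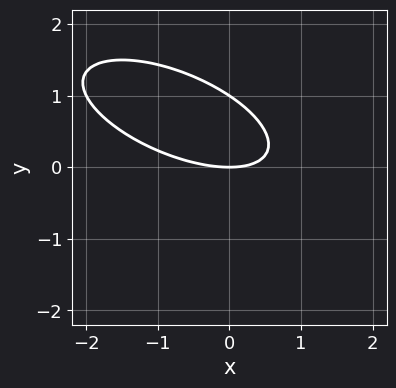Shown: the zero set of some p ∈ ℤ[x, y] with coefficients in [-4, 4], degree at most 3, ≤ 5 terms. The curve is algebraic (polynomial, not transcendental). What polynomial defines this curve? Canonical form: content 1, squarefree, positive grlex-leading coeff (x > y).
Degree: a generic line meets the curve in up to 2 points, so deg p = 2.
Reading off the gridlines: the y-axis gridline crossings are at y ∈ {0, 1}; it crosses the x-axis at the gridline x = 0.
Fitting integer coefficients to these (and the overall shape) gives p.

x^2 + 2*x*y + 3*y^2 - 3*y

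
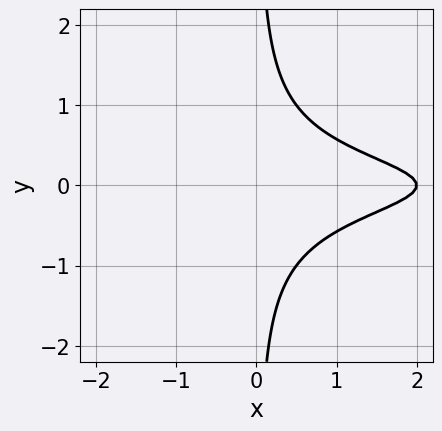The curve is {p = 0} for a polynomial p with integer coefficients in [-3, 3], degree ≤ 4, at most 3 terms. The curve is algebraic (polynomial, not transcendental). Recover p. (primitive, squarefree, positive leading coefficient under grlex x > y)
3*x*y^2 + x - 2

(a) deg p = 3. A generic line meets the curve in up to 3 points.
(b) Symmetries: the y ↦ −y reflection is a symmetry, so y appears only in even powers.
(c) From the visible intercepts: no y-intercept at any integer in the box; it meets the x-axis at x = 2 (among the integer gridlines).
(d) Fitting integer coefficients to these (and the overall shape) gives p.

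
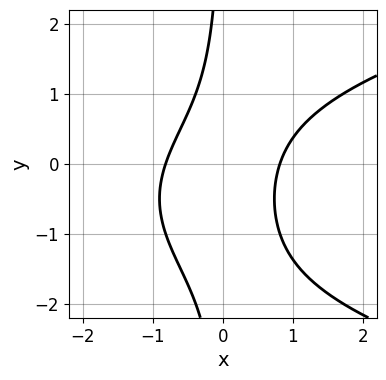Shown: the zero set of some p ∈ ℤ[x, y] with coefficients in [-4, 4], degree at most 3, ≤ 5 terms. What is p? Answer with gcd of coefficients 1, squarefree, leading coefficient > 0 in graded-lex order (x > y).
1. deg p = 3.
2. Checking where it meets the axes: it misses every integer gridline on the y-axis.
3. Solving for integer coefficients yields p as stated.

2*x*y^2 - 3*x^2 + 2*x*y + 2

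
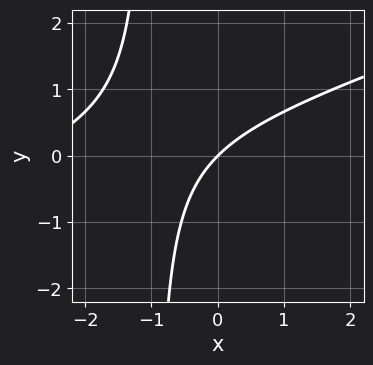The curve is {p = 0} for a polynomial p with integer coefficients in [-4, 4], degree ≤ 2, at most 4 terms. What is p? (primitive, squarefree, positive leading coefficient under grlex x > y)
First, degree: no degree-1 curve has this shape, so deg p = 2.
Then, checking where it meets the axes: one y-axis crossing is at y = 0; it meets the x-axis at x = 0 (among the integer gridlines).
Finally, assembling these constraints gives the stated polynomial.

x^2 - 3*x*y + 3*x - 3*y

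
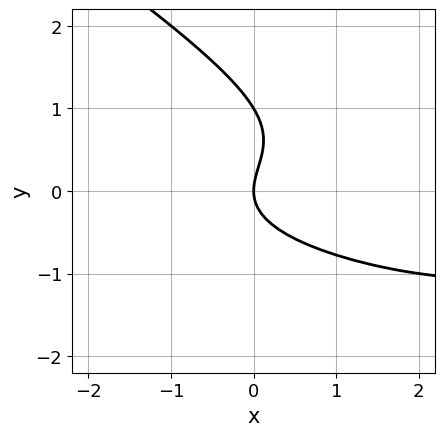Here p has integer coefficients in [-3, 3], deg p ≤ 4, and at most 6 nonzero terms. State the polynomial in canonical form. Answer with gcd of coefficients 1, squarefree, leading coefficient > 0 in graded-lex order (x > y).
2*x*y^2 + 3*y^3 - x^2 - 3*y^2 + 3*x

Degree: the shape is more complex than any degree-2 curve, so deg p = 3.
Checking where it meets the axes: the y-axis gridline crossings are at y ∈ {0, 1}; it meets the x-axis at x = 0 (among the integer gridlines).
The integer polynomial consistent with all of this is the stated p.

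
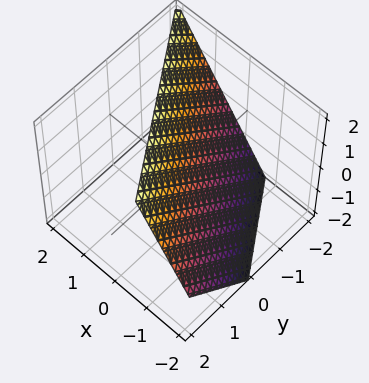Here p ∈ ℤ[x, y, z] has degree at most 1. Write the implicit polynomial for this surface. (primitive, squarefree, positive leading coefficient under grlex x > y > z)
First, deg p = 1. Every cross-section is a straight line — this is a plane.
Next, observable constraints: one z-axis crossing is at z = 1; one y-axis crossing is at y = -1.
Finally, assembling these constraints gives the stated polynomial.

3*x + 2*y - 2*z + 2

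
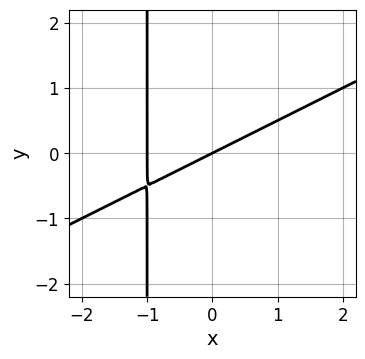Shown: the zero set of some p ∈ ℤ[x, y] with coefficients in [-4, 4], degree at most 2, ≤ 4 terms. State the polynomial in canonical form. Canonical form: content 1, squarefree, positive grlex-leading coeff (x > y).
(a) Degree: a generic line meets the curve in up to 2 points, so deg p = 2.
(b) Reading off the gridlines: among the integer gridlines, it crosses the x-axis at x ∈ {-1, 0}; one y-axis crossing is at y = 0.
(c) Together with the visible shape, these determine p as stated.

x^2 - 2*x*y + x - 2*y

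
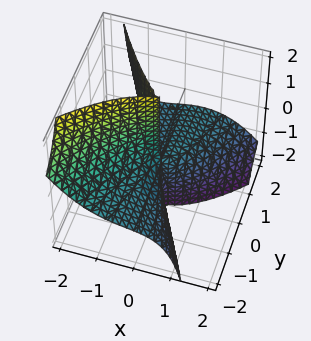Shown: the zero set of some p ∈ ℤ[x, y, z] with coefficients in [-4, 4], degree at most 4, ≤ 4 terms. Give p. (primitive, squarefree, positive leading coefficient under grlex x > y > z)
1. Degree: no degree-2 surface has this shape, so deg p = 3.
2. From the axis intercepts and sections: it crosses the x-axis at the gridline x = 0; it meets the y-axis at y = 0 (among the integer gridlines).
3. Together with the visible shape, these determine p as stated. Check: (0, 0, -2) on the z-axis lies on the surface, and p(0, 0, -2) = 0. ✓

2*x^3 + 2*x*y*z + 2*y^2*z + y^2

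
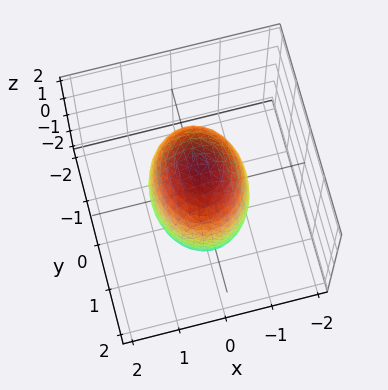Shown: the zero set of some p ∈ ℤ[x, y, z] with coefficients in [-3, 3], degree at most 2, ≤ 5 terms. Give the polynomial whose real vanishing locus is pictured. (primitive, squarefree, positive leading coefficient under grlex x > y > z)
3*x^2 + 2*y^2 + z^2 - 3

First, deg p = 2. A closed, bounded, convex surface; a quadric.
Then, symmetries: it's symmetric under y → −y, forcing even powers of y; the z ↦ −z reflection is a symmetry, so z appears only in even powers; it's symmetric under x → −x, forcing even powers of x.
Next, reading off the gridlines: among the integer gridlines, it crosses the x-axis at x ∈ {-1, 1}.
Finally, solving for integer coefficients yields p as stated.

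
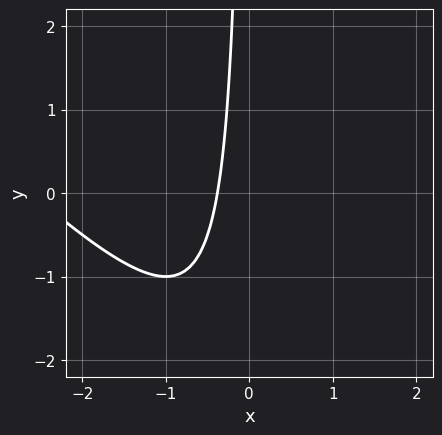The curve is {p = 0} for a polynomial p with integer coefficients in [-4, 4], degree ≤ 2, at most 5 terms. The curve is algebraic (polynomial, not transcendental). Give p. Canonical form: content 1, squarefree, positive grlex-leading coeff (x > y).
x^2 + x*y + 3*x + 1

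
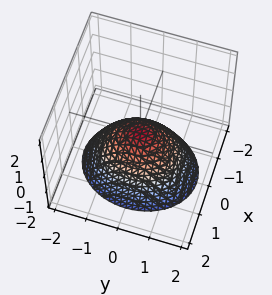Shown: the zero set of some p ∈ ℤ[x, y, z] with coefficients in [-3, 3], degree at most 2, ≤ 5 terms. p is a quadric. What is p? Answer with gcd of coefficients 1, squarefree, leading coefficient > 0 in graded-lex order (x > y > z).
First, degree: a paraboloid; a quadric, so deg p = 2.
Then, symmetries: mirror symmetry x ↦ −x ⇒ only even powers of x; mirror symmetry y ↦ −y ⇒ only even powers of y.
Then, against the integer gridlines: one y-axis crossing is at y = 0; it meets the x-axis at x = 0 (among the integer gridlines); it meets the z-axis at z = 0 (among the integer gridlines).
Finally, together with the visible shape, these determine p as stated.

3*x^2 + 2*y^2 + 3*z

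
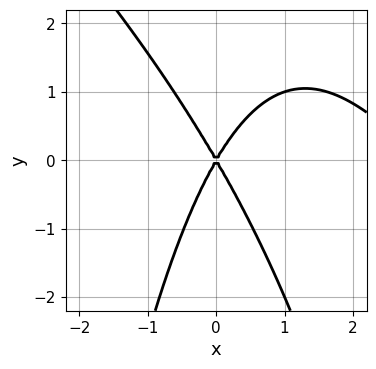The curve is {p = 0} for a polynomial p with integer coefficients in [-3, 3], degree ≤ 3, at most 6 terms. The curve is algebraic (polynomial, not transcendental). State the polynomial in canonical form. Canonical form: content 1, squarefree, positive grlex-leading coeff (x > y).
x^3 + x^2*y - 3*x^2 + y^2

1. The degree is 3 — a generic line meets the curve in up to 3 points.
2. From the visible intercepts: it meets the y-axis at y = 0 (among the integer gridlines); it meets the x-axis at x = 0 (among the integer gridlines).
3. Assembling these constraints gives the stated polynomial.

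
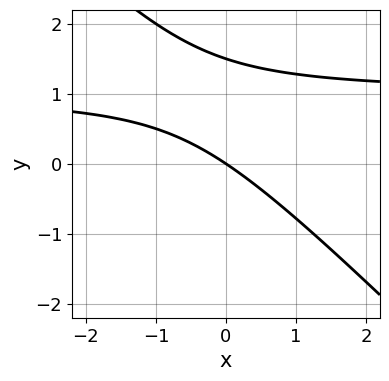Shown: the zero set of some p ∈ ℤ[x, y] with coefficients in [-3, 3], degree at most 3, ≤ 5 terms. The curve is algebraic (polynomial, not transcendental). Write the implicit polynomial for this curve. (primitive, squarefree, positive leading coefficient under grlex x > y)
Degree: no degree-1 curve has this shape, so deg p = 2.
Against the integer gridlines: it meets the x-axis at x = 0 (among the integer gridlines); one y-axis crossing is at y = 0.
Assembling these constraints gives the stated polynomial.

2*x*y + 2*y^2 - 2*x - 3*y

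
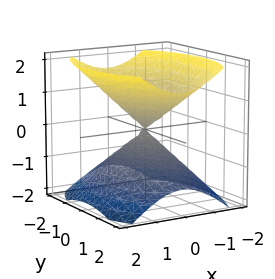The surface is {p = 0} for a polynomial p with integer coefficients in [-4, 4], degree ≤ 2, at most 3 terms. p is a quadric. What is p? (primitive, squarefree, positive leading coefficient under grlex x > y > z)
2*x^2 + y^2 - 2*z^2

(a) I count 2 distinct pieces. They look like related sheets of one shape, so recover p as a whole.
(b) Degree: a double cone through the origin; a quadric, so deg p = 2.
(c) Symmetries: the z ↦ −z reflection is a symmetry, so z appears only in even powers; the x ↦ −x reflection is a symmetry, so x appears only in even powers; it's symmetric under y → −y, forcing even powers of y.
(d) From the axis intercepts and sections: it crosses the z-axis at the gridline z = 0; it crosses the x-axis at the gridline x = 0.
(e) Putting this together gives p.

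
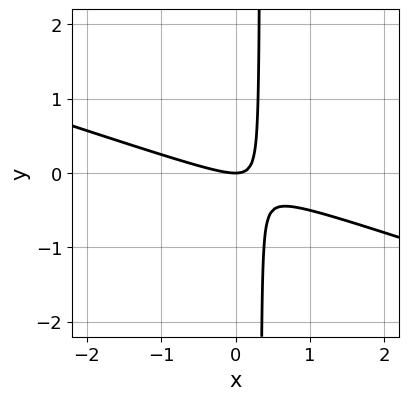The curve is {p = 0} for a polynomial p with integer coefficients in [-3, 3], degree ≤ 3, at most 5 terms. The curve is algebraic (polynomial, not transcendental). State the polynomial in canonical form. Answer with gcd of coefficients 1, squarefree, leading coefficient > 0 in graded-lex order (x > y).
x^2 + 3*x*y - y

Degree: the shape is more complex than any degree-1 curve, so deg p = 2.
From the axis intercepts and sections: it crosses the y-axis at the gridline y = 0; it crosses the x-axis at the gridline x = 0.
These observations pin down the coefficients.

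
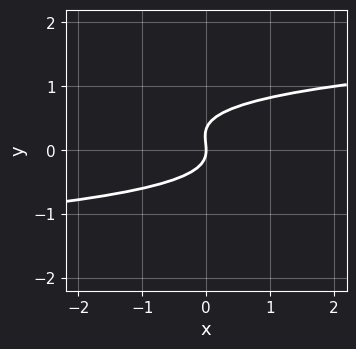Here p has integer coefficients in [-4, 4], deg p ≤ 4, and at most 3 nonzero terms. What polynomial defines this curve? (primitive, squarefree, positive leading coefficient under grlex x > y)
deg p = 3.
Reading off the gridlines: it meets the y-axis at y = 0 (among the integer gridlines); it meets the x-axis at x = 0 (among the integer gridlines).
The integer polynomial consistent with all of this is the stated p.

3*y^3 - y^2 - x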